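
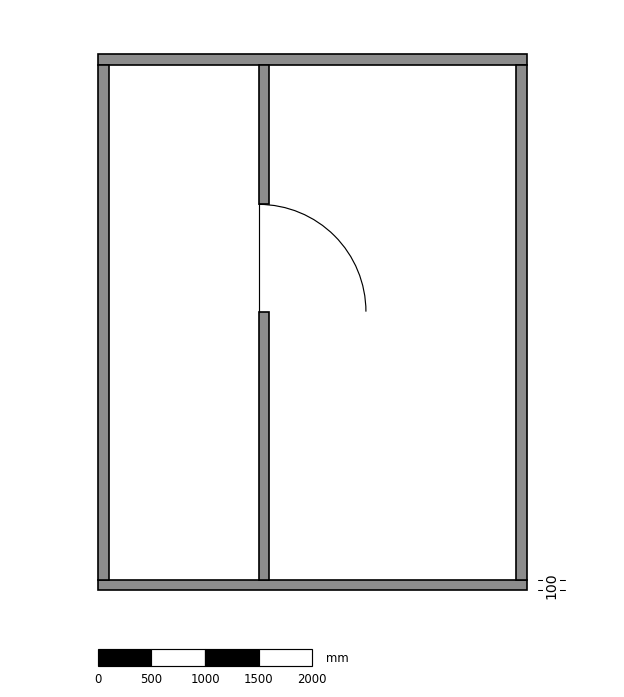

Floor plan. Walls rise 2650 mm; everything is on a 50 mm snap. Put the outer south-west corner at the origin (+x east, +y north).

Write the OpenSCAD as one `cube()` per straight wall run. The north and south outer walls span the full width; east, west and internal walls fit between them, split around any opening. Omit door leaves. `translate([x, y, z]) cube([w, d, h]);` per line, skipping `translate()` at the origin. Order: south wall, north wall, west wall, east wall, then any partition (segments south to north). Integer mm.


cube([4000, 100, 2650]);
translate([0, 4900, 0]) cube([4000, 100, 2650]);
translate([0, 100, 0]) cube([100, 4800, 2650]);
translate([3900, 100, 0]) cube([100, 4800, 2650]);
translate([1500, 100, 0]) cube([100, 2500, 2650]);
translate([1500, 3600, 0]) cube([100, 1300, 2650]);


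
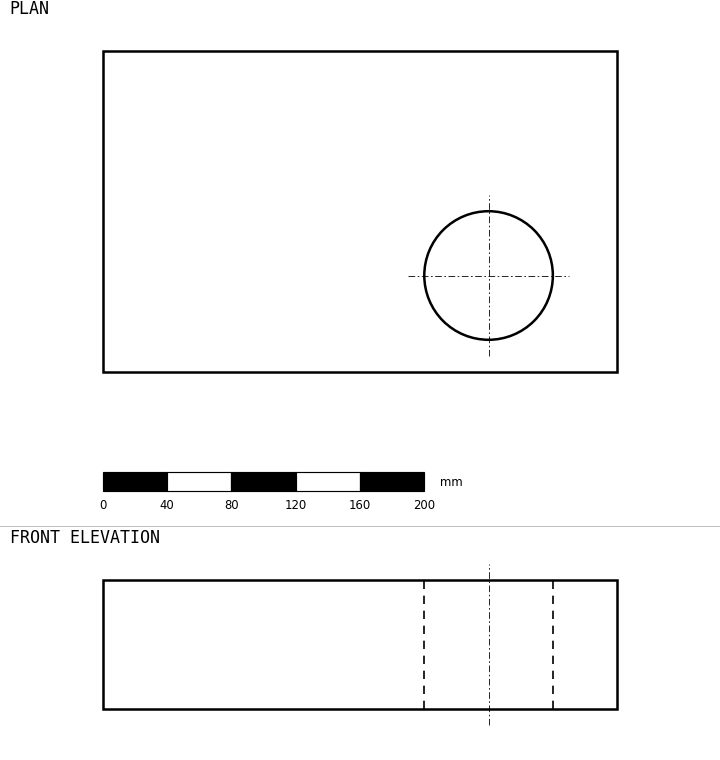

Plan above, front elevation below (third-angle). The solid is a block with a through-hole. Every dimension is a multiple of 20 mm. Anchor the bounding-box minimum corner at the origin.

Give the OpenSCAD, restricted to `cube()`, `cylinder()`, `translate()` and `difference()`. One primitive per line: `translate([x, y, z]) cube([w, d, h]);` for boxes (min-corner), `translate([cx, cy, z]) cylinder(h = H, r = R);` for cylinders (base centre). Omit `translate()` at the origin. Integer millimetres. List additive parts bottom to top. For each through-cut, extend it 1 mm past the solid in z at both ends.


difference() {
  cube([320, 200, 80]);
  translate([240, 60, -1]) cylinder(h = 82, r = 40);
}


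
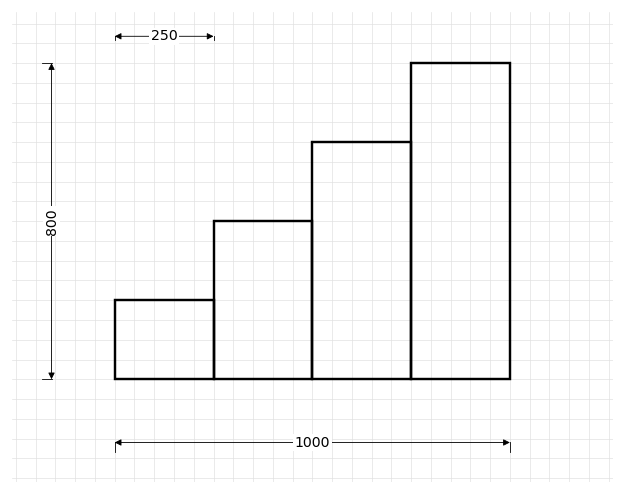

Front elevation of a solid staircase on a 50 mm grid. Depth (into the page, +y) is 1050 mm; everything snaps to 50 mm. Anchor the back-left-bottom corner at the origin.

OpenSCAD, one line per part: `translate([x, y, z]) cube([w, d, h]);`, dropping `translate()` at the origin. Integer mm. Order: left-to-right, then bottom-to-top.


cube([250, 1050, 200]);
translate([250, 0, 0]) cube([250, 1050, 400]);
translate([500, 0, 0]) cube([250, 1050, 600]);
translate([750, 0, 0]) cube([250, 1050, 800]);


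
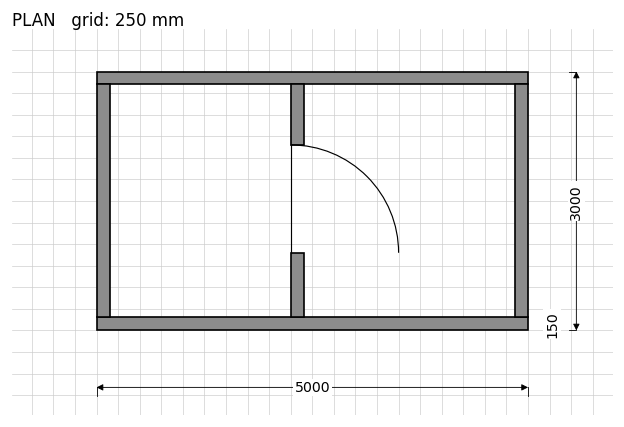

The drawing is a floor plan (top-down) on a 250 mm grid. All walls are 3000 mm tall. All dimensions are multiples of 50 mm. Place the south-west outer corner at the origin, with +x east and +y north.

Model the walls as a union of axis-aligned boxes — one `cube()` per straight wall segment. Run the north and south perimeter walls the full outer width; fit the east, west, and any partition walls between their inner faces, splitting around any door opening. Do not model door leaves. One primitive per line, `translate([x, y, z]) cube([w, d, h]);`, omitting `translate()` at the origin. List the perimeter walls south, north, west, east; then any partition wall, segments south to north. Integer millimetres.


cube([5000, 150, 3000]);
translate([0, 2850, 0]) cube([5000, 150, 3000]);
translate([0, 150, 0]) cube([150, 2700, 3000]);
translate([4850, 150, 0]) cube([150, 2700, 3000]);
translate([2250, 150, 0]) cube([150, 750, 3000]);
translate([2250, 2150, 0]) cube([150, 700, 3000]);


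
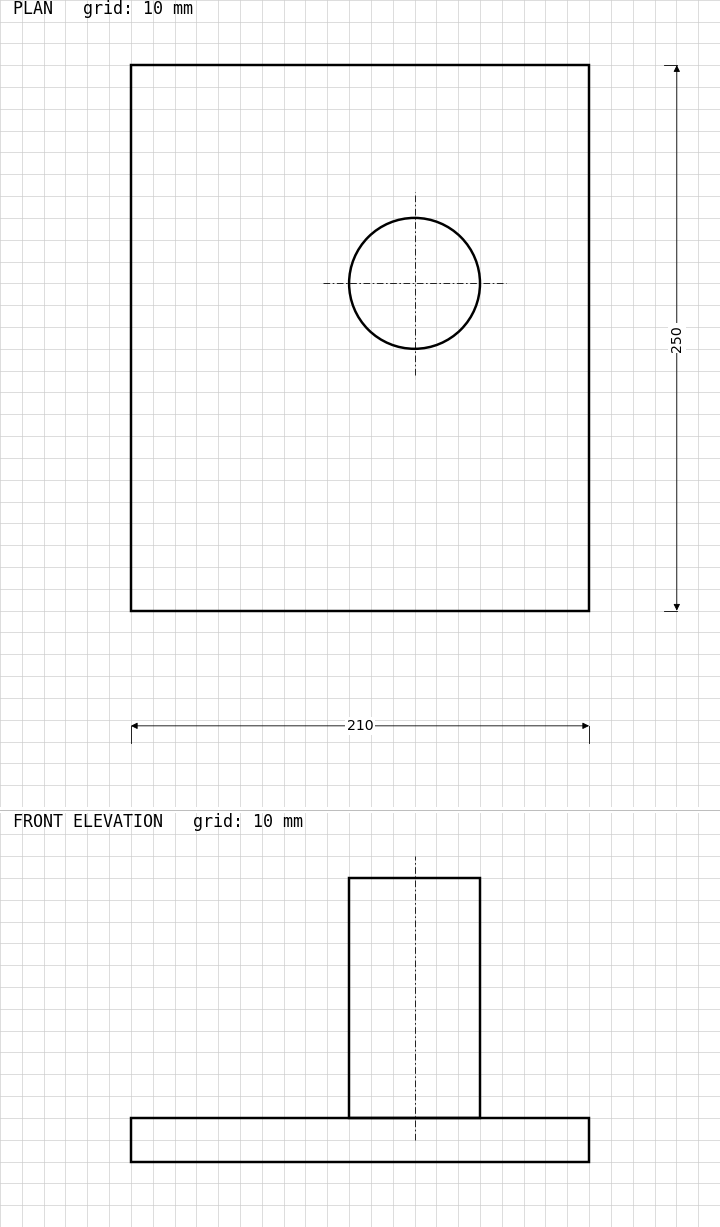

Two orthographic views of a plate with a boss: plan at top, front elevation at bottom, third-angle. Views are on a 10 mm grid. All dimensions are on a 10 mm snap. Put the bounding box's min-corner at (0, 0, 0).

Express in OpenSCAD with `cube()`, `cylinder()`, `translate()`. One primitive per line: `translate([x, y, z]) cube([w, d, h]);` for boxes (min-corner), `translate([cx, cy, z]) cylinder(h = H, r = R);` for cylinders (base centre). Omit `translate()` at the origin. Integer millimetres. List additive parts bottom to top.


cube([210, 250, 20]);
translate([130, 150, 20]) cylinder(h = 110, r = 30);


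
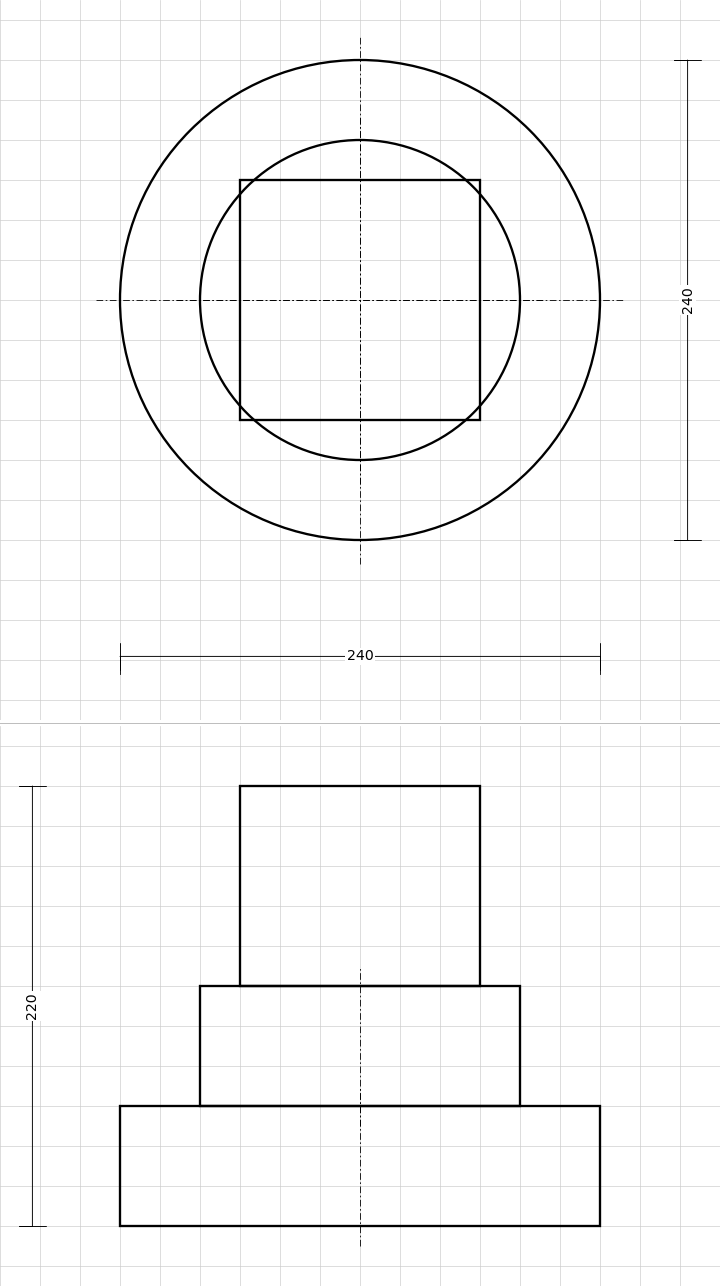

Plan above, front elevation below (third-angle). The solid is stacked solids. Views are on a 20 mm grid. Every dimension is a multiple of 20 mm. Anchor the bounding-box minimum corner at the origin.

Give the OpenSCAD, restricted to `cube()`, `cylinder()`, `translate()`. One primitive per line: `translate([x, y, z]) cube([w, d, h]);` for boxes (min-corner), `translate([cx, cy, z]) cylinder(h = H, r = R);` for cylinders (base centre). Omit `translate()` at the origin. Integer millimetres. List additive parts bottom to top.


translate([120, 120, 0]) cylinder(h = 60, r = 120);
translate([120, 120, 60]) cylinder(h = 60, r = 80);
translate([60, 60, 120]) cube([120, 120, 100]);


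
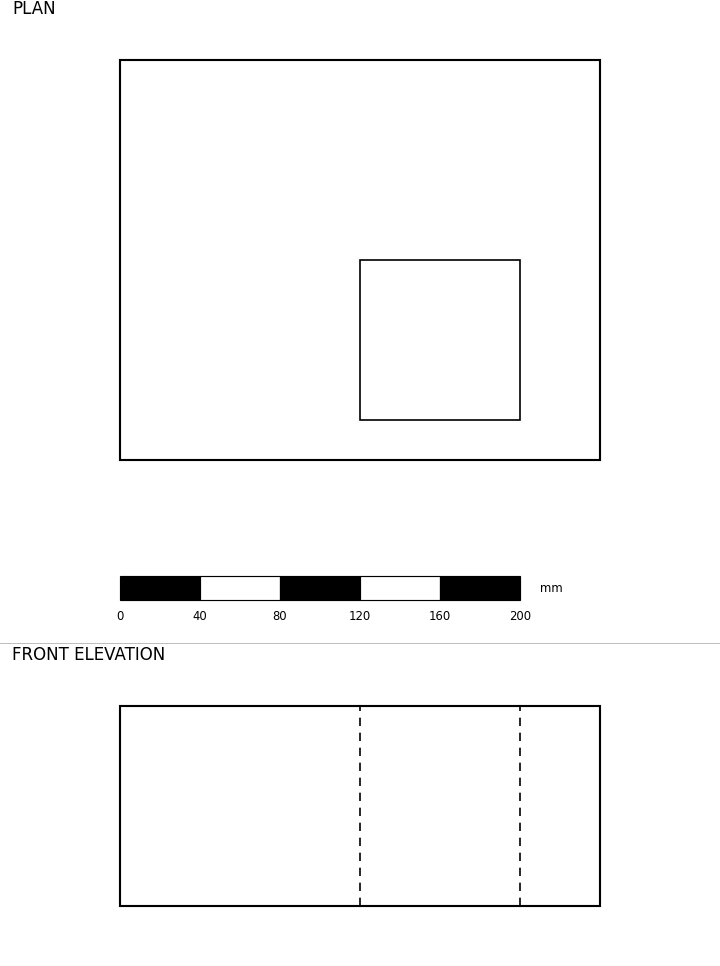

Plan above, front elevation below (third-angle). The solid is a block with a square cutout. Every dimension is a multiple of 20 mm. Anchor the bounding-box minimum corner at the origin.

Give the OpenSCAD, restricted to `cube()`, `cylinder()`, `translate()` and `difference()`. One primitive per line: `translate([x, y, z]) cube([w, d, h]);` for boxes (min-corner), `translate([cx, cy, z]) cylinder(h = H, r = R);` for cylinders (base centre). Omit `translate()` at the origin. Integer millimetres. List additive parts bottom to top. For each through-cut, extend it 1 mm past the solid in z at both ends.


difference() {
  cube([240, 200, 100]);
  translate([120, 20, -1]) cube([80, 80, 102]);
}


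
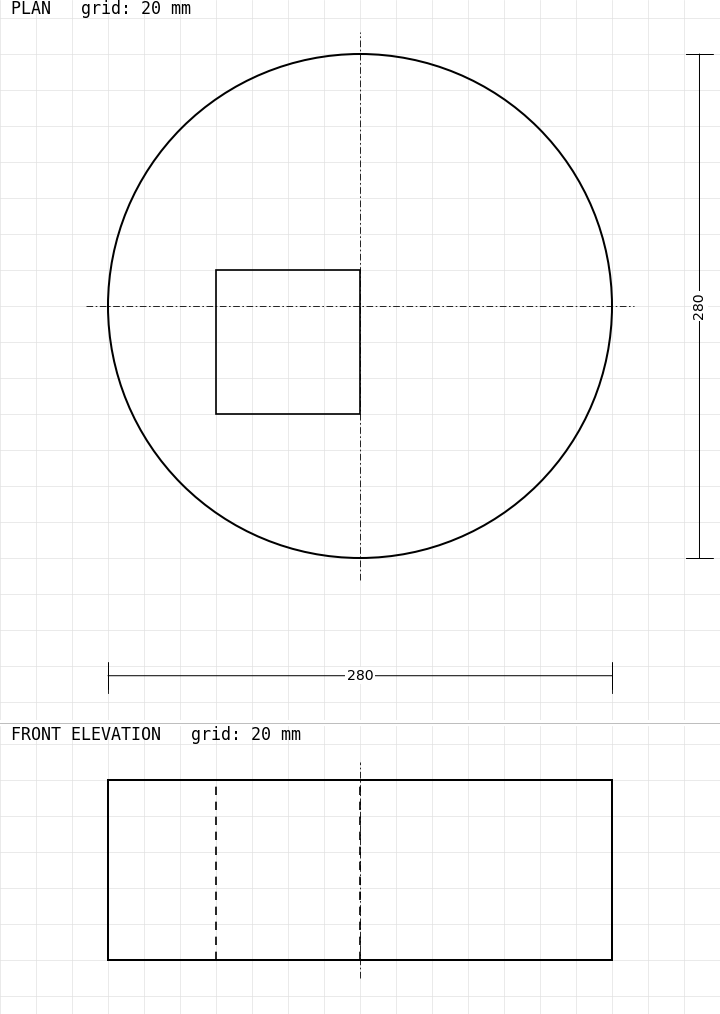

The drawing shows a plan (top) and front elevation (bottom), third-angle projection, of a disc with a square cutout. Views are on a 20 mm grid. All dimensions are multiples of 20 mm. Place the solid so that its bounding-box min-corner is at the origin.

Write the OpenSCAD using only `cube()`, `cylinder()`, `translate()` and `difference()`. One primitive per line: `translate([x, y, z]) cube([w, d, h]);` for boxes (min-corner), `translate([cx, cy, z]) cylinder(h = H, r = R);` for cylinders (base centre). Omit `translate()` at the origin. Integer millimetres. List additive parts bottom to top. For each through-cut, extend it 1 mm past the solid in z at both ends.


difference() {
  translate([140, 140, 0]) cylinder(h = 100, r = 140);
  translate([60, 80, -1]) cube([80, 80, 102]);
}


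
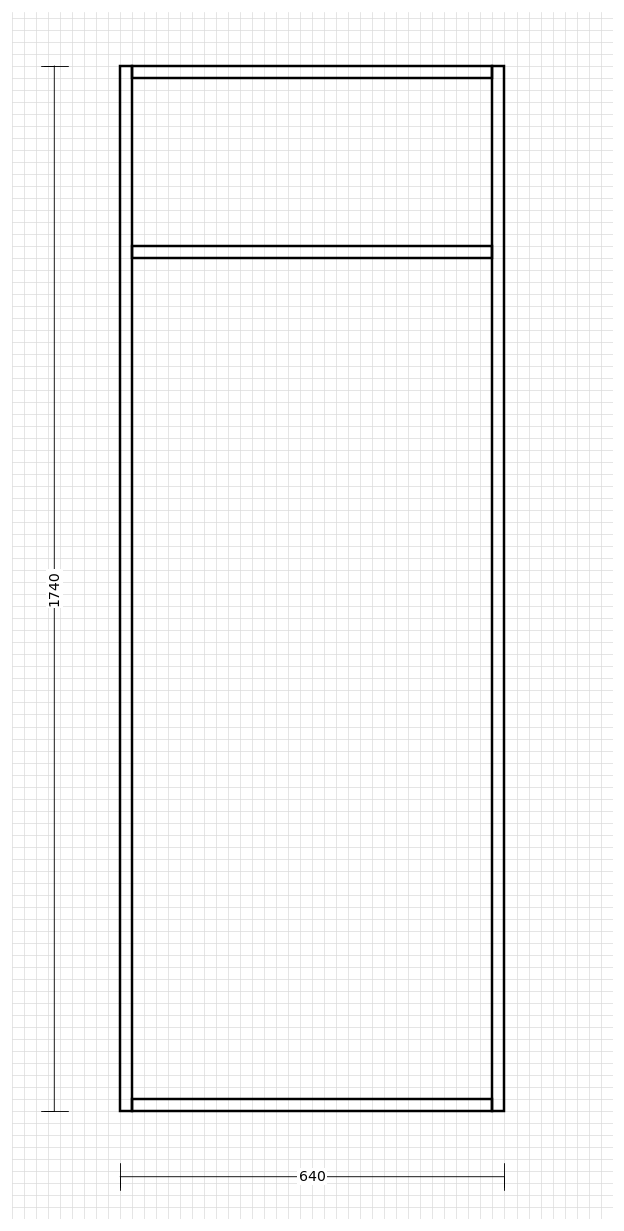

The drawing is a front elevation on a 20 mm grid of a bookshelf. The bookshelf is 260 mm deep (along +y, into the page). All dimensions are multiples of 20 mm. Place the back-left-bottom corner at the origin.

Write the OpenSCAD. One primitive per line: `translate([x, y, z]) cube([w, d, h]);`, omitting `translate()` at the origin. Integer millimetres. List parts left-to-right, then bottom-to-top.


cube([20, 260, 1740]);
translate([20, 0, 0]) cube([600, 260, 20]);
translate([20, 0, 1420]) cube([600, 260, 20]);
translate([20, 0, 1720]) cube([600, 260, 20]);
translate([620, 0, 0]) cube([20, 260, 1740]);


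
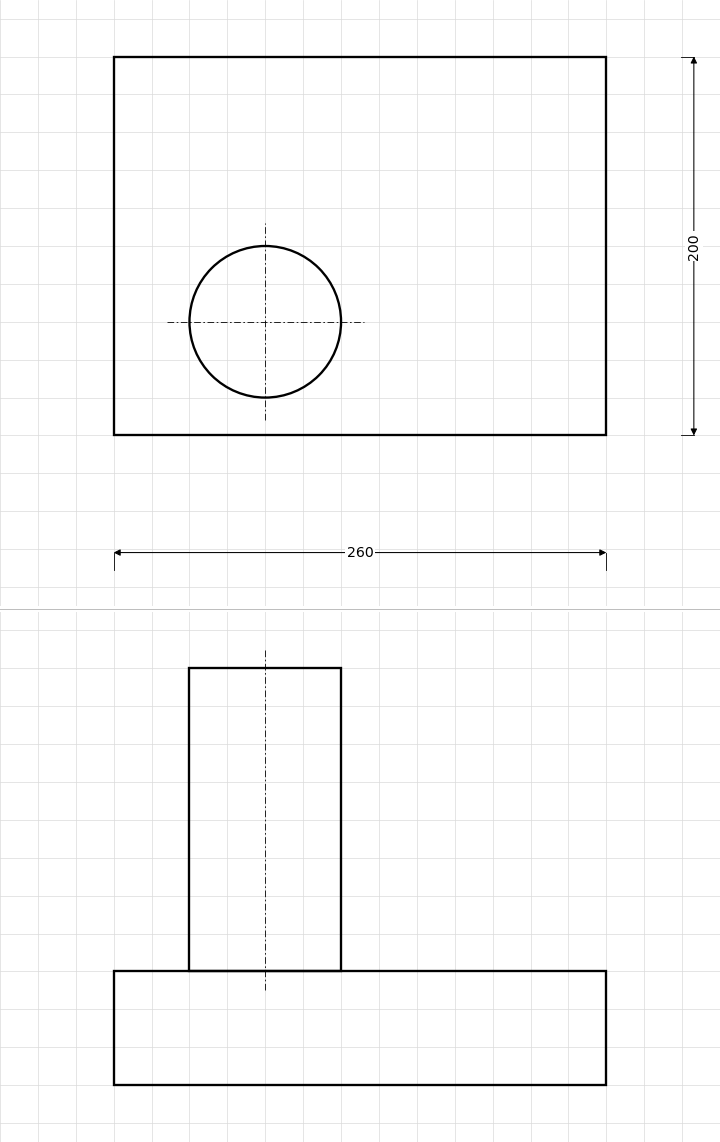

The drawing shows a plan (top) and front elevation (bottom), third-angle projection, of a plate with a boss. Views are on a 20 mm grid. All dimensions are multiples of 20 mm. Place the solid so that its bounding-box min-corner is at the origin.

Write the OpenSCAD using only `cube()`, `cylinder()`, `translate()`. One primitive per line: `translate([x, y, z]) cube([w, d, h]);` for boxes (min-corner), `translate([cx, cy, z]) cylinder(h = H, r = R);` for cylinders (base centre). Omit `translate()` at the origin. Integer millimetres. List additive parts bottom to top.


cube([260, 200, 60]);
translate([80, 60, 60]) cylinder(h = 160, r = 40);


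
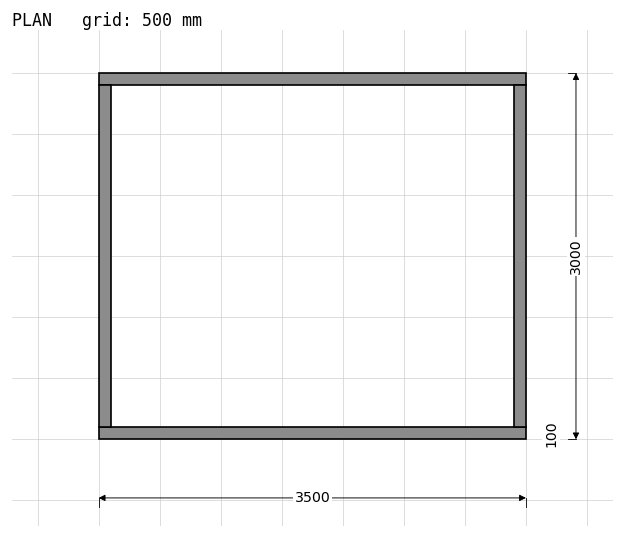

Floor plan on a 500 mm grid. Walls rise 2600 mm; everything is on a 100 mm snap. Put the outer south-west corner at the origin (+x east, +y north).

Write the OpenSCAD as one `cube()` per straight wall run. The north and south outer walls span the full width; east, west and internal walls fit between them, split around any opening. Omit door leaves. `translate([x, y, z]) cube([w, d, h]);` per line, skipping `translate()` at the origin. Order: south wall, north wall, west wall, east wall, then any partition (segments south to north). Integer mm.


cube([3500, 100, 2600]);
translate([0, 2900, 0]) cube([3500, 100, 2600]);
translate([0, 100, 0]) cube([100, 2800, 2600]);
translate([3400, 100, 0]) cube([100, 2800, 2600]);


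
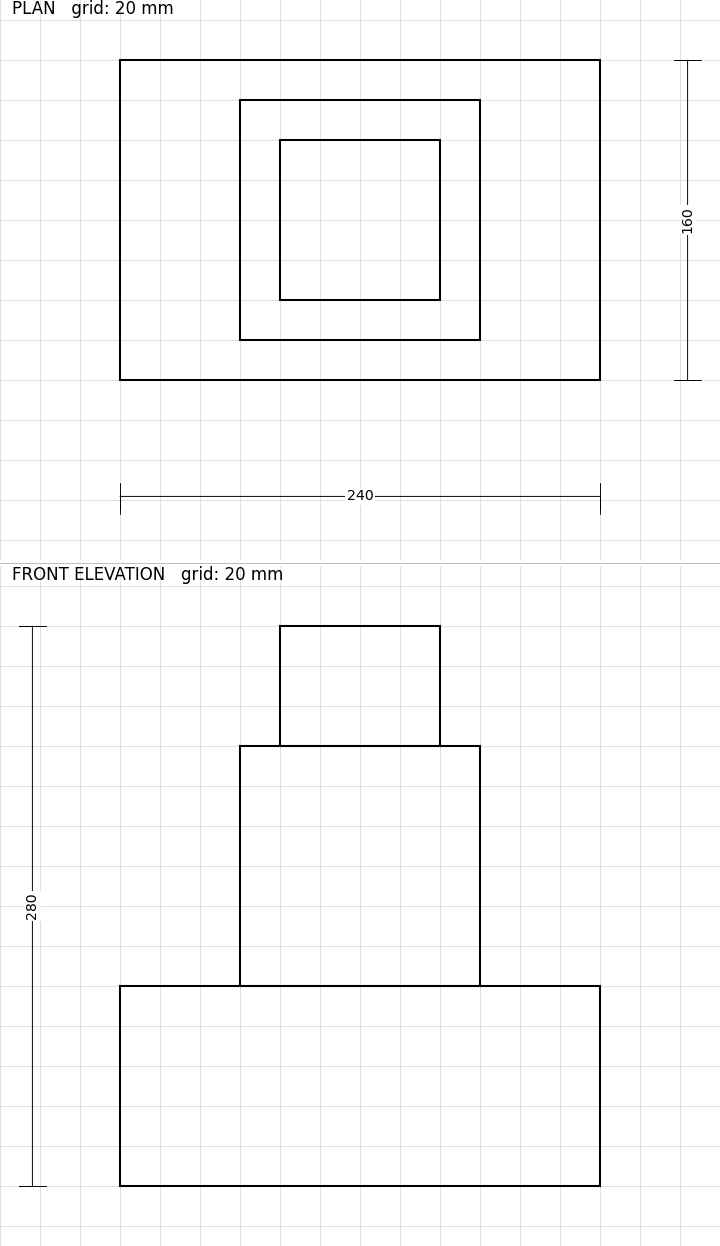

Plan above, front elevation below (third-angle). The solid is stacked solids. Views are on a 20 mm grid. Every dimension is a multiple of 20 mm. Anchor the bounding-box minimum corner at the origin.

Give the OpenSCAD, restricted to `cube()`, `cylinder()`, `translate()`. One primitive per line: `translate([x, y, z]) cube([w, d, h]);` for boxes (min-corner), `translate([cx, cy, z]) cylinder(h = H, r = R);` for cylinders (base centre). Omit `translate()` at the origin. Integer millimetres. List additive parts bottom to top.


cube([240, 160, 100]);
translate([60, 20, 100]) cube([120, 120, 120]);
translate([80, 40, 220]) cube([80, 80, 60]);


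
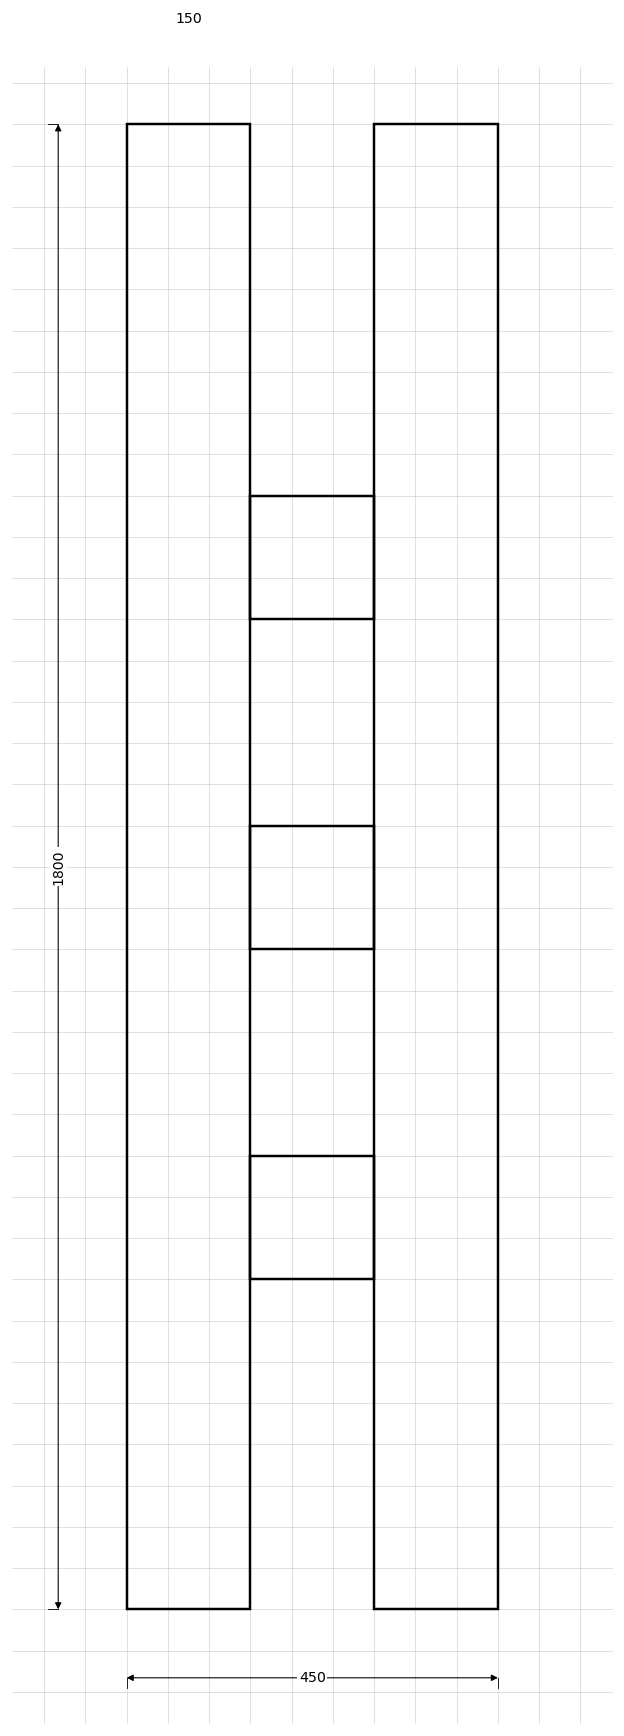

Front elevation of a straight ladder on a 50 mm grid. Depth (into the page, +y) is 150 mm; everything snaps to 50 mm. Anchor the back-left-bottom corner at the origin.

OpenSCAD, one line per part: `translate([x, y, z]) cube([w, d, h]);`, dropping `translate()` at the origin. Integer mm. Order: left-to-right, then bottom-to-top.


cube([150, 150, 1800]);
translate([150, 0, 400]) cube([150, 150, 150]);
translate([150, 0, 800]) cube([150, 150, 150]);
translate([150, 0, 1200]) cube([150, 150, 150]);
translate([300, 0, 0]) cube([150, 150, 1800]);


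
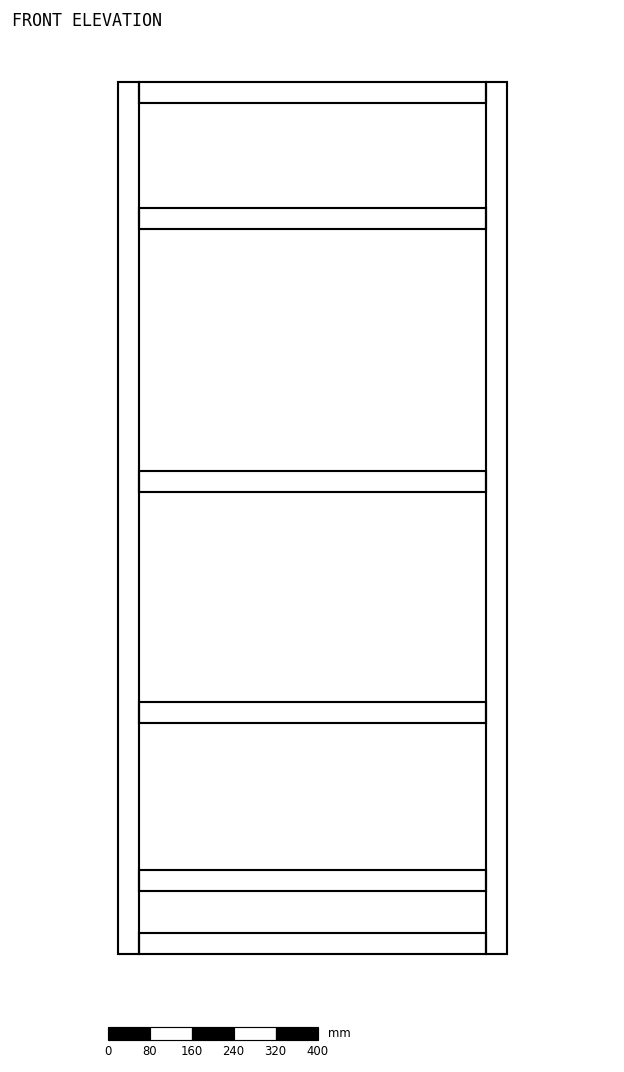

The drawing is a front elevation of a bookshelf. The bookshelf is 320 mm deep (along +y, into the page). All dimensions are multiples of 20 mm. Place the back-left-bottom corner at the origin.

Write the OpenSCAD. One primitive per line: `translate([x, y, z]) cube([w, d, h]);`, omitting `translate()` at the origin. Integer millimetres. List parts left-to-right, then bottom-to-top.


cube([40, 320, 1660]);
translate([40, 0, 0]) cube([660, 320, 40]);
translate([40, 0, 120]) cube([660, 320, 40]);
translate([40, 0, 440]) cube([660, 320, 40]);
translate([40, 0, 880]) cube([660, 320, 40]);
translate([40, 0, 1380]) cube([660, 320, 40]);
translate([40, 0, 1620]) cube([660, 320, 40]);
translate([700, 0, 0]) cube([40, 320, 1660]);


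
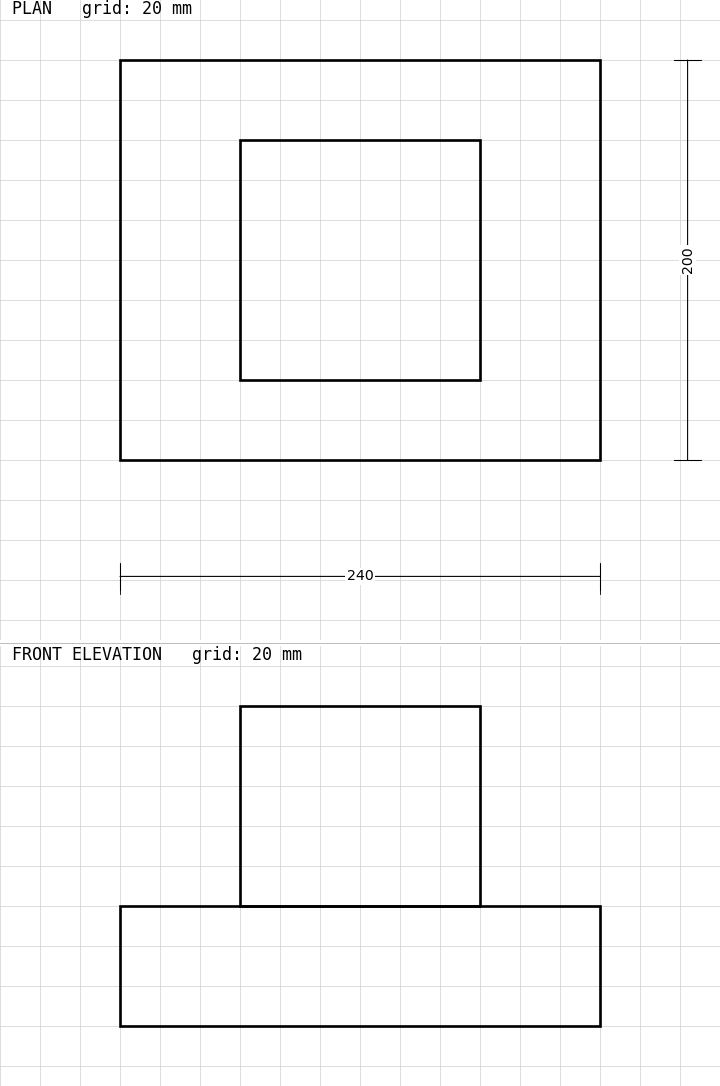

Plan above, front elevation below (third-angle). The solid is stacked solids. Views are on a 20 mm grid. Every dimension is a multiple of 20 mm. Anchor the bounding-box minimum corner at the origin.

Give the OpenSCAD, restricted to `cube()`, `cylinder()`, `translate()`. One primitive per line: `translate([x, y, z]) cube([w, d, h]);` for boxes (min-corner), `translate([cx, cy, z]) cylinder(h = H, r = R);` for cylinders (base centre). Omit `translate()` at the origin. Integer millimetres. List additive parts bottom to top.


cube([240, 200, 60]);
translate([60, 40, 60]) cube([120, 120, 100]);


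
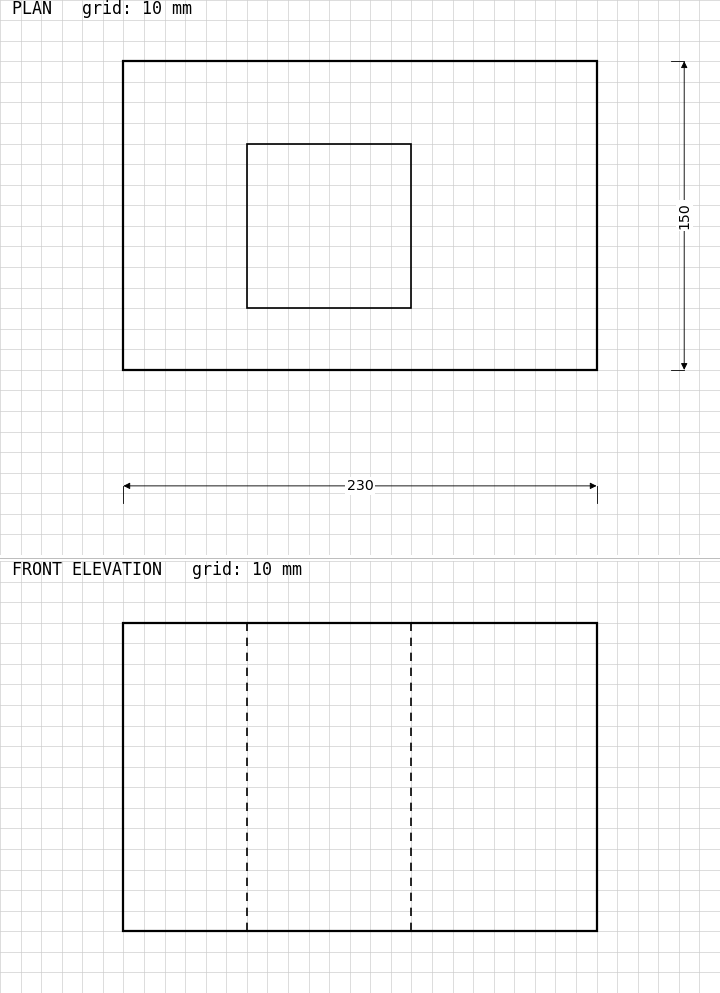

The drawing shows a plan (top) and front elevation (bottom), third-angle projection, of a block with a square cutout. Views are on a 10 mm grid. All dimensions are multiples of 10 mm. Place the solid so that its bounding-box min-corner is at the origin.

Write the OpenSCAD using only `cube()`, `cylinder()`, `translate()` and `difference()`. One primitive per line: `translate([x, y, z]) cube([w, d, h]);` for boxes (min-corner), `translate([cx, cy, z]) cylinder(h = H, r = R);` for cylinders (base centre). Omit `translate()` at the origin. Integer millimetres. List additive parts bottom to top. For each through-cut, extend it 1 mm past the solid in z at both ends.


difference() {
  cube([230, 150, 150]);
  translate([60, 30, -1]) cube([80, 80, 152]);
}


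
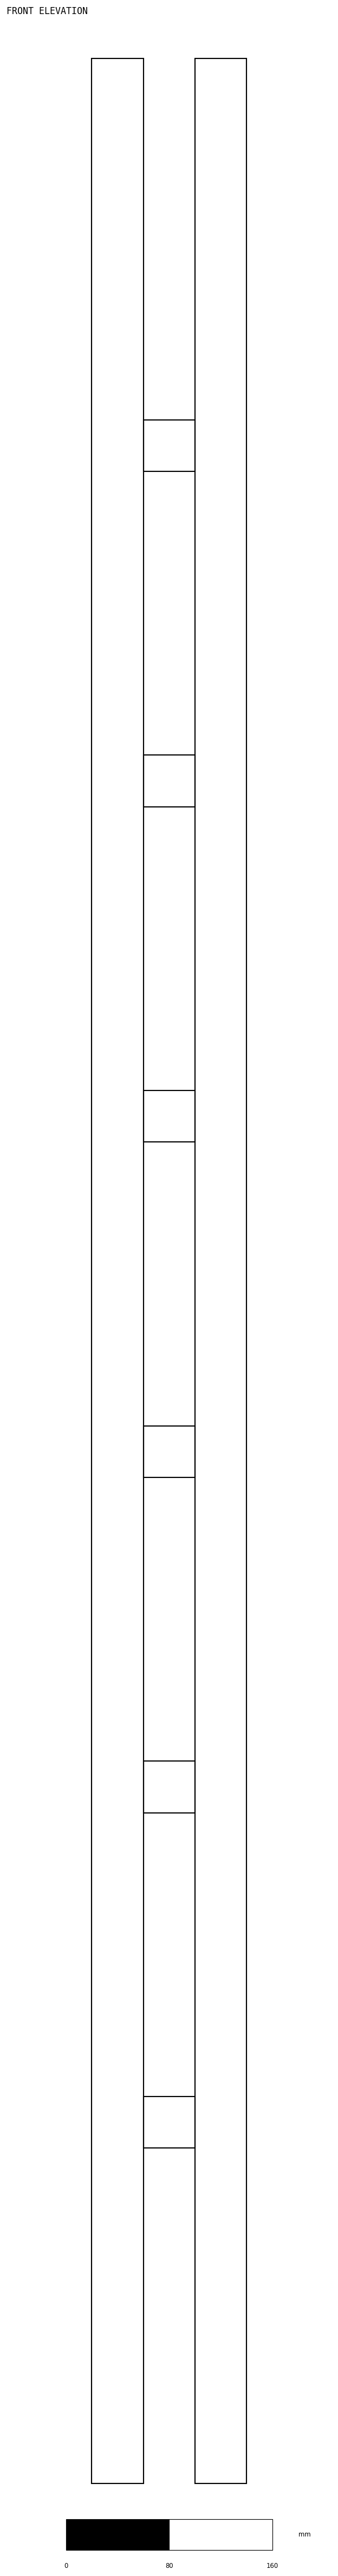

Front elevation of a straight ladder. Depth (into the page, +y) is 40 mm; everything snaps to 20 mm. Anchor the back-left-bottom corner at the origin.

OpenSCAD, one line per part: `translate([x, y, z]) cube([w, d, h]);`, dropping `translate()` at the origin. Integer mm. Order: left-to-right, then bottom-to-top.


cube([40, 40, 1880]);
translate([40, 0, 260]) cube([40, 40, 40]);
translate([40, 0, 520]) cube([40, 40, 40]);
translate([40, 0, 780]) cube([40, 40, 40]);
translate([40, 0, 1040]) cube([40, 40, 40]);
translate([40, 0, 1300]) cube([40, 40, 40]);
translate([40, 0, 1560]) cube([40, 40, 40]);
translate([80, 0, 0]) cube([40, 40, 1880]);


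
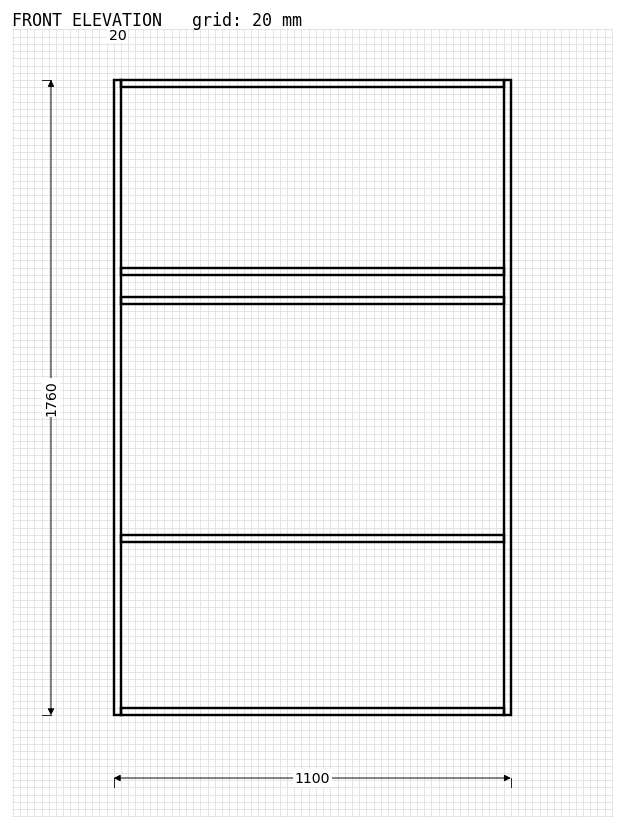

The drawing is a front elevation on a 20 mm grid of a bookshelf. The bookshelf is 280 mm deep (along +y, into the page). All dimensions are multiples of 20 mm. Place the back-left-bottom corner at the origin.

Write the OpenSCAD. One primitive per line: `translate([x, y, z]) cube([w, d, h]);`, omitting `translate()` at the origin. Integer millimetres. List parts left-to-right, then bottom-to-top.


cube([20, 280, 1760]);
translate([20, 0, 0]) cube([1060, 280, 20]);
translate([20, 0, 480]) cube([1060, 280, 20]);
translate([20, 0, 1140]) cube([1060, 280, 20]);
translate([20, 0, 1220]) cube([1060, 280, 20]);
translate([20, 0, 1740]) cube([1060, 280, 20]);
translate([1080, 0, 0]) cube([20, 280, 1760]);


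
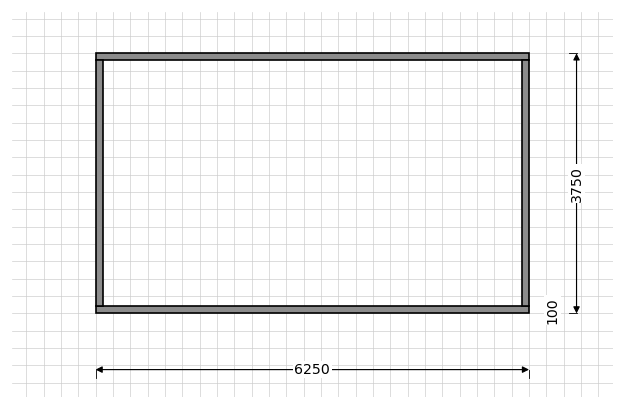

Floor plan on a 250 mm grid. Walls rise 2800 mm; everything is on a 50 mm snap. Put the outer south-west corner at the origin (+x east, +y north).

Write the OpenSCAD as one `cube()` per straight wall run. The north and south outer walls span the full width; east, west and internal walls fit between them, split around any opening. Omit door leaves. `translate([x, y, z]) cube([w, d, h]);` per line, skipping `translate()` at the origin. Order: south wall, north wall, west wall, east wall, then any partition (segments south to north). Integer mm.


cube([6250, 100, 2800]);
translate([0, 3650, 0]) cube([6250, 100, 2800]);
translate([0, 100, 0]) cube([100, 3550, 2800]);
translate([6150, 100, 0]) cube([100, 3550, 2800]);


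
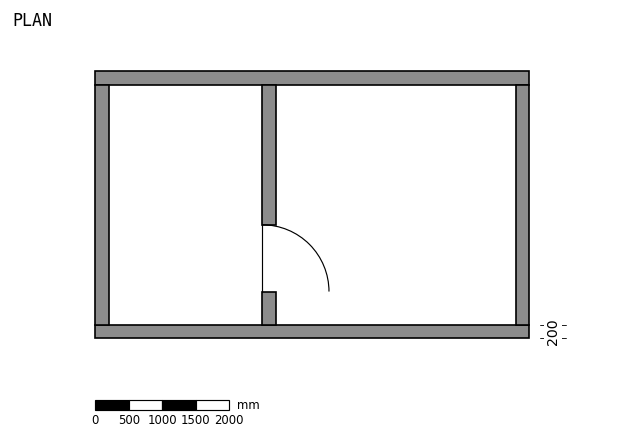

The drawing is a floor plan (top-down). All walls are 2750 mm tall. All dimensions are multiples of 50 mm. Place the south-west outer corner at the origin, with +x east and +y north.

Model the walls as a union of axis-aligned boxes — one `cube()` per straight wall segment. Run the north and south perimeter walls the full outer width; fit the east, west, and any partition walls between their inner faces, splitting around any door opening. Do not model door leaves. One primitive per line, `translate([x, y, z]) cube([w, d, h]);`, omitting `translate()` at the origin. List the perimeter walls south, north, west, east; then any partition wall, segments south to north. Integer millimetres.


cube([6500, 200, 2750]);
translate([0, 3800, 0]) cube([6500, 200, 2750]);
translate([0, 200, 0]) cube([200, 3600, 2750]);
translate([6300, 200, 0]) cube([200, 3600, 2750]);
translate([2500, 200, 0]) cube([200, 500, 2750]);
translate([2500, 1700, 0]) cube([200, 2100, 2750]);


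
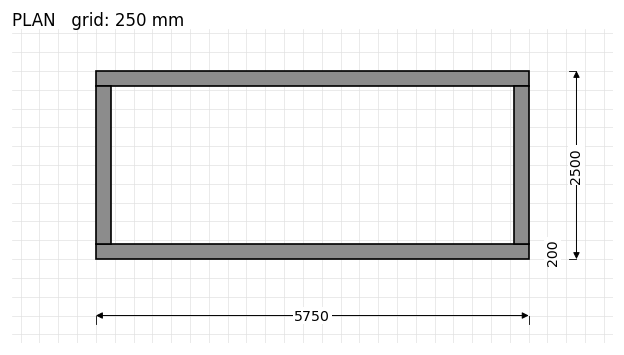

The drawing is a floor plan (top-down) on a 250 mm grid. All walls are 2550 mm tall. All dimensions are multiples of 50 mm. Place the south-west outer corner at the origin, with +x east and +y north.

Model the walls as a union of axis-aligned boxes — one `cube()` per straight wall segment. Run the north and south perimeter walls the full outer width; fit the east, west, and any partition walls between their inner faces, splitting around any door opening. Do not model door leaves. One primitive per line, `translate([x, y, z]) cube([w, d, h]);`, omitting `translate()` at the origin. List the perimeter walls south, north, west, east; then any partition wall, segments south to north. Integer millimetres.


cube([5750, 200, 2550]);
translate([0, 2300, 0]) cube([5750, 200, 2550]);
translate([0, 200, 0]) cube([200, 2100, 2550]);
translate([5550, 200, 0]) cube([200, 2100, 2550]);


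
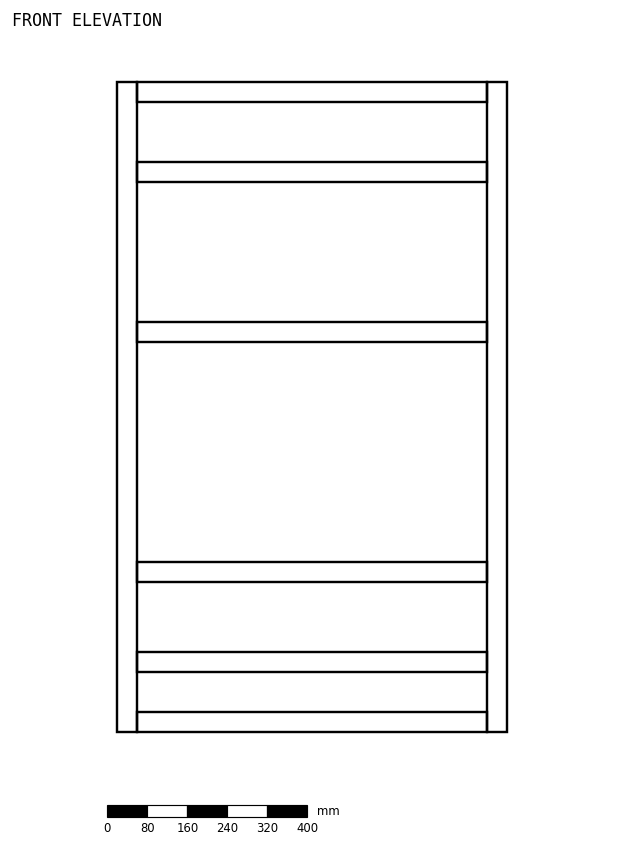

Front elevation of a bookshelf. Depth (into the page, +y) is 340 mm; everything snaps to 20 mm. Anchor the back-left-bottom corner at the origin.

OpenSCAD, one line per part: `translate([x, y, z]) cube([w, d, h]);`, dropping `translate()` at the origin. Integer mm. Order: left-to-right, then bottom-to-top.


cube([40, 340, 1300]);
translate([40, 0, 0]) cube([700, 340, 40]);
translate([40, 0, 120]) cube([700, 340, 40]);
translate([40, 0, 300]) cube([700, 340, 40]);
translate([40, 0, 780]) cube([700, 340, 40]);
translate([40, 0, 1100]) cube([700, 340, 40]);
translate([40, 0, 1260]) cube([700, 340, 40]);
translate([740, 0, 0]) cube([40, 340, 1300]);


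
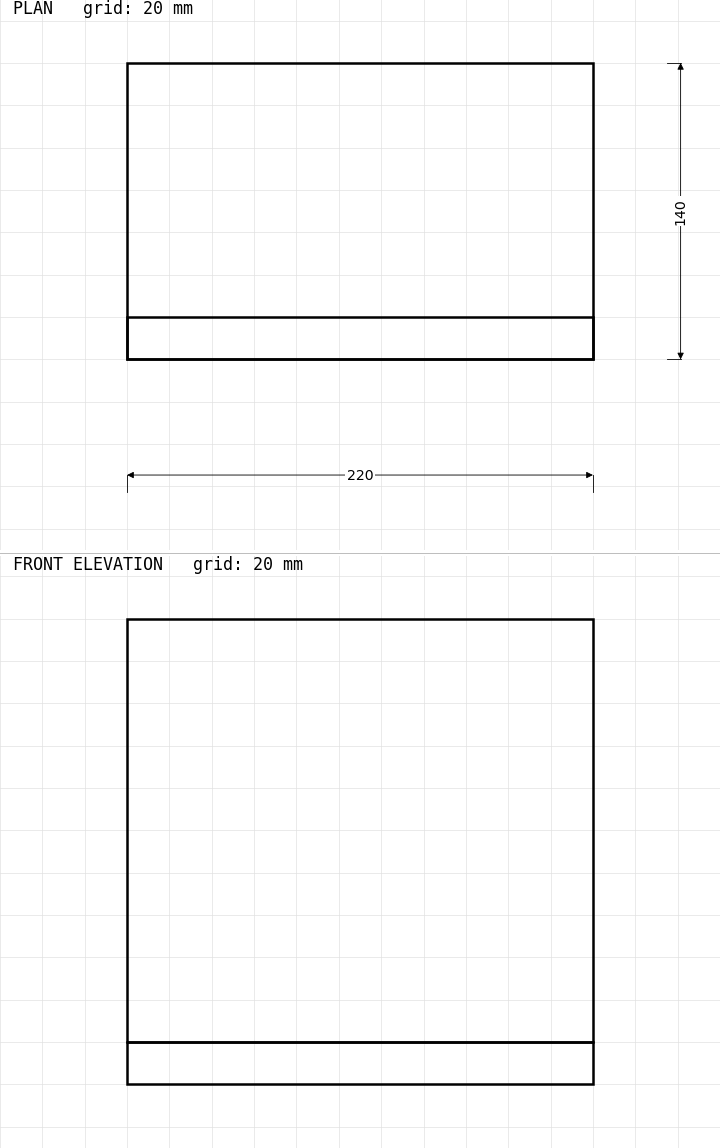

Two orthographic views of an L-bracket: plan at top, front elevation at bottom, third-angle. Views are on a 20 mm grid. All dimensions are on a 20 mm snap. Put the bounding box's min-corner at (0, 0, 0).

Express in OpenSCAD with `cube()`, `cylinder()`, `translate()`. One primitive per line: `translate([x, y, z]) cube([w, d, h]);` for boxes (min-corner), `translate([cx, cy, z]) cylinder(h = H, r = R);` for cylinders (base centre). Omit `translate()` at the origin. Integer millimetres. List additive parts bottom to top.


cube([220, 140, 20]);
translate([0, 0, 20]) cube([220, 20, 200]);


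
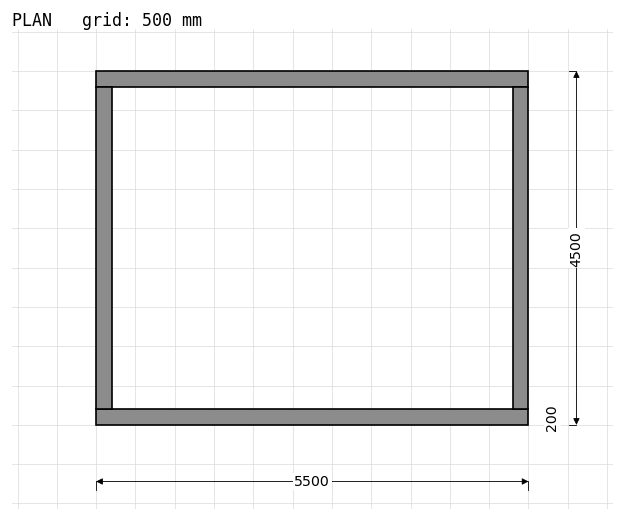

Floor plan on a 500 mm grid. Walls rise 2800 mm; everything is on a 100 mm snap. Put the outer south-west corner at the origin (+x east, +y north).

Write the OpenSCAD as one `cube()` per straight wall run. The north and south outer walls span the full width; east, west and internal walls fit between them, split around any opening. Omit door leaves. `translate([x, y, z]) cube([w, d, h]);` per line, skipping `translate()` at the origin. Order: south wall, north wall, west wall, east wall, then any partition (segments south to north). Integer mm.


cube([5500, 200, 2800]);
translate([0, 4300, 0]) cube([5500, 200, 2800]);
translate([0, 200, 0]) cube([200, 4100, 2800]);
translate([5300, 200, 0]) cube([200, 4100, 2800]);


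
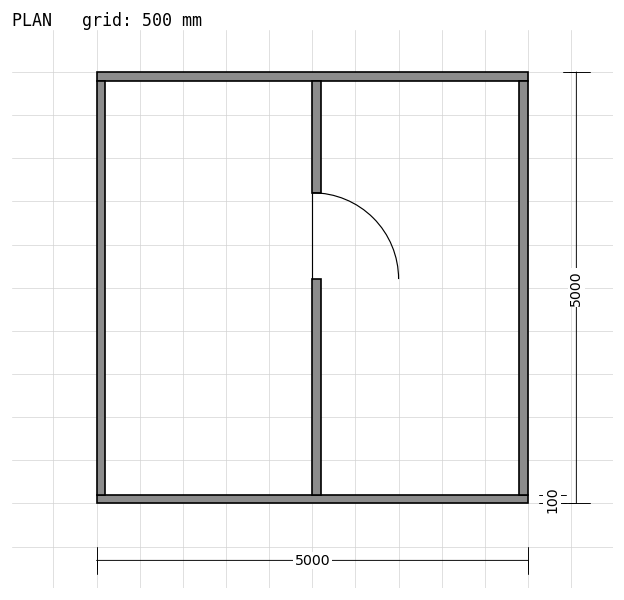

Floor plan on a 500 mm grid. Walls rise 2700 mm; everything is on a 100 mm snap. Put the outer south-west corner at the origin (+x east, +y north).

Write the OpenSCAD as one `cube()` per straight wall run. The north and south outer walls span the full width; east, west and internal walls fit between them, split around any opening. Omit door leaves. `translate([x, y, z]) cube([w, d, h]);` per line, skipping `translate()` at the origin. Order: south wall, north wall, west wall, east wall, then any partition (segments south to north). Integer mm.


cube([5000, 100, 2700]);
translate([0, 4900, 0]) cube([5000, 100, 2700]);
translate([0, 100, 0]) cube([100, 4800, 2700]);
translate([4900, 100, 0]) cube([100, 4800, 2700]);
translate([2500, 100, 0]) cube([100, 2500, 2700]);
translate([2500, 3600, 0]) cube([100, 1300, 2700]);


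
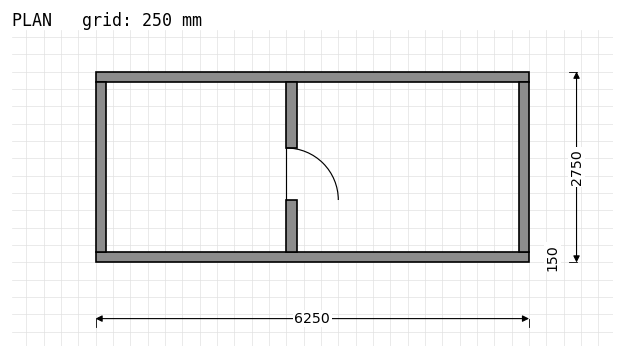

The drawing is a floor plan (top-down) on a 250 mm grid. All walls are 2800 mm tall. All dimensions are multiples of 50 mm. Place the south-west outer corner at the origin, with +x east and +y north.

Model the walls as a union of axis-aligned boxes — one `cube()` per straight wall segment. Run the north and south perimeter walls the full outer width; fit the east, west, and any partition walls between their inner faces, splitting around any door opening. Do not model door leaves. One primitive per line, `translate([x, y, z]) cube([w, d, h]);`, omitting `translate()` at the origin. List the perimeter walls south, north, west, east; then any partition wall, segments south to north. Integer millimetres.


cube([6250, 150, 2800]);
translate([0, 2600, 0]) cube([6250, 150, 2800]);
translate([0, 150, 0]) cube([150, 2450, 2800]);
translate([6100, 150, 0]) cube([150, 2450, 2800]);
translate([2750, 150, 0]) cube([150, 750, 2800]);
translate([2750, 1650, 0]) cube([150, 950, 2800]);


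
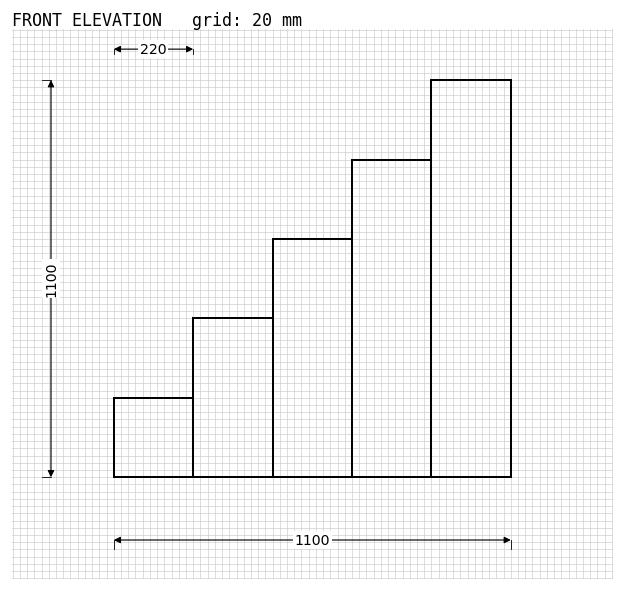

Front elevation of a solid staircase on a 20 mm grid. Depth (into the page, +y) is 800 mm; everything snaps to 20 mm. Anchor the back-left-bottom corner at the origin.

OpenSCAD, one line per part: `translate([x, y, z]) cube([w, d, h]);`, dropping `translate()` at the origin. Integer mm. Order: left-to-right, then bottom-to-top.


cube([220, 800, 220]);
translate([220, 0, 0]) cube([220, 800, 440]);
translate([440, 0, 0]) cube([220, 800, 660]);
translate([660, 0, 0]) cube([220, 800, 880]);
translate([880, 0, 0]) cube([220, 800, 1100]);


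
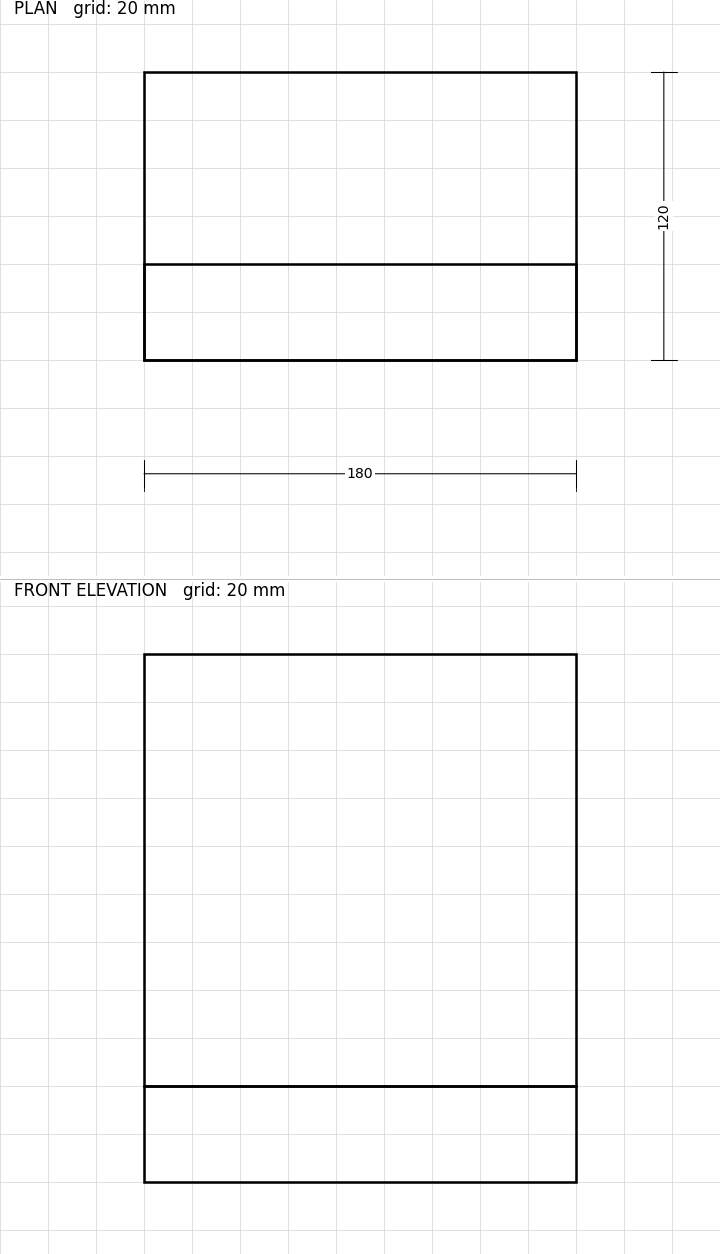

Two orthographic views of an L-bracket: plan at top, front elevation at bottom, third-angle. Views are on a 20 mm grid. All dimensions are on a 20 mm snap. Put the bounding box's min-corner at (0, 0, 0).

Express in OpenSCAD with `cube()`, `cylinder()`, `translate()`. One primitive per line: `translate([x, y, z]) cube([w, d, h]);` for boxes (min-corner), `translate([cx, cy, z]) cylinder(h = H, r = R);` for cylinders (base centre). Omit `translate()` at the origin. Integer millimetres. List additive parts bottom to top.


cube([180, 120, 40]);
translate([0, 0, 40]) cube([180, 40, 180]);


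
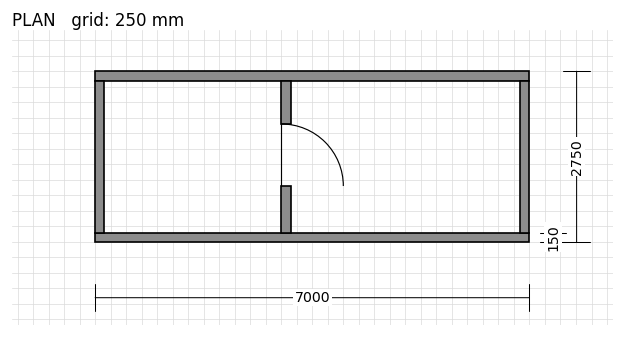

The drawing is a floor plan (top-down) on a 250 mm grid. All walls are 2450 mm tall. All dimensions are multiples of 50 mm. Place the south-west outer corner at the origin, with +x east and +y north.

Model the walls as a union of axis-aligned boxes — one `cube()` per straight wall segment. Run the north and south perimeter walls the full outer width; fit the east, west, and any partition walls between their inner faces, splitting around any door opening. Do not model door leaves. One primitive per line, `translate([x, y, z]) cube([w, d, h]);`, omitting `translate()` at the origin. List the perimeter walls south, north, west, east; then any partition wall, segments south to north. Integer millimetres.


cube([7000, 150, 2450]);
translate([0, 2600, 0]) cube([7000, 150, 2450]);
translate([0, 150, 0]) cube([150, 2450, 2450]);
translate([6850, 150, 0]) cube([150, 2450, 2450]);
translate([3000, 150, 0]) cube([150, 750, 2450]);
translate([3000, 1900, 0]) cube([150, 700, 2450]);


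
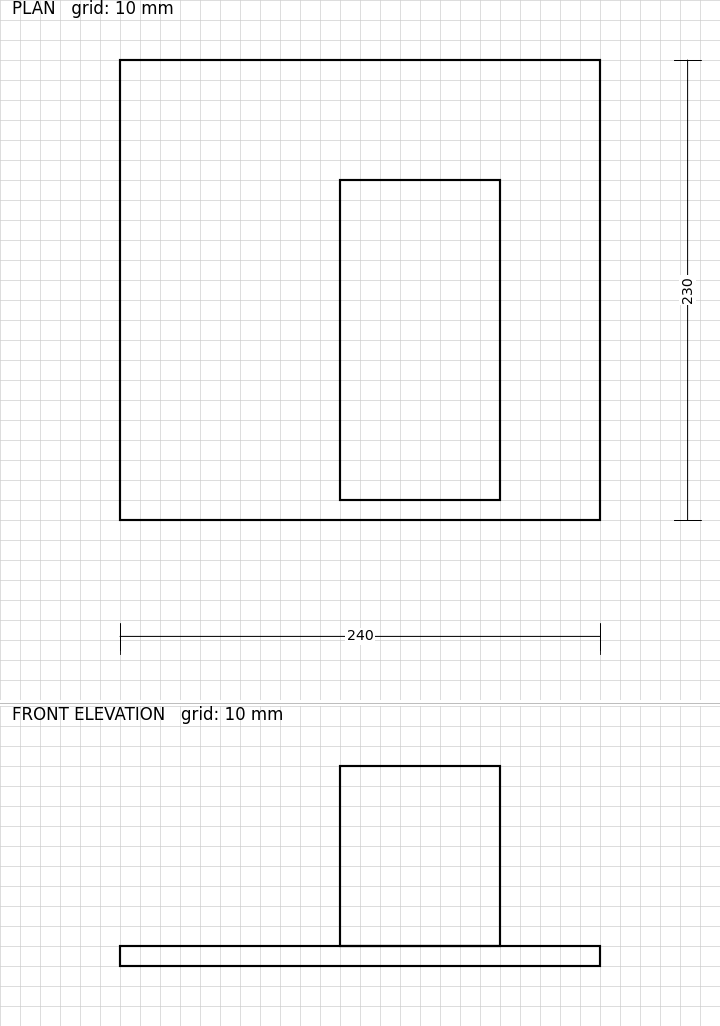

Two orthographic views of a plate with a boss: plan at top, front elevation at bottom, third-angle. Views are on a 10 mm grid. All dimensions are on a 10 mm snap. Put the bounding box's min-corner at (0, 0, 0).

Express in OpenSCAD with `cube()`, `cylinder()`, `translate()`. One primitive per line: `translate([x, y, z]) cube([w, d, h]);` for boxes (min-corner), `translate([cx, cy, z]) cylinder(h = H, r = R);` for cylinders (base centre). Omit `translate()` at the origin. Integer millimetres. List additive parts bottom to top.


cube([240, 230, 10]);
translate([110, 10, 10]) cube([80, 160, 90]);


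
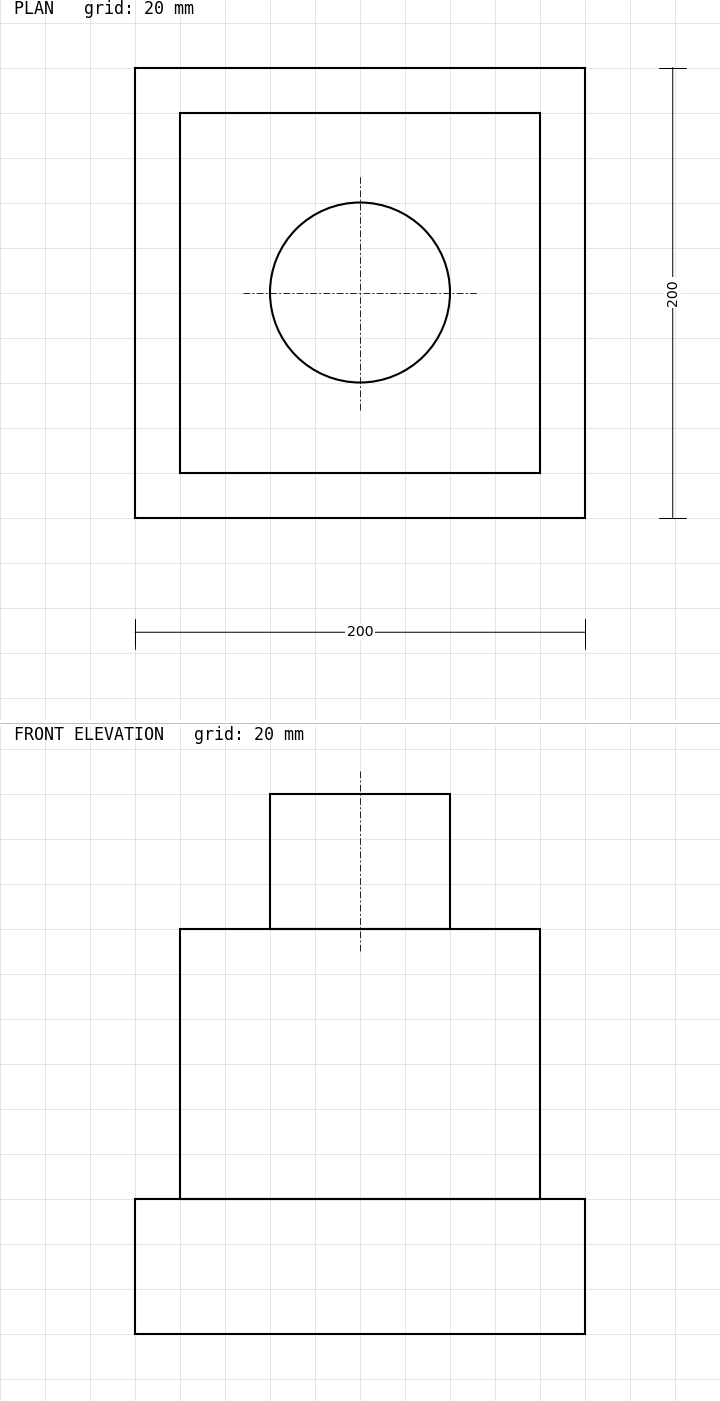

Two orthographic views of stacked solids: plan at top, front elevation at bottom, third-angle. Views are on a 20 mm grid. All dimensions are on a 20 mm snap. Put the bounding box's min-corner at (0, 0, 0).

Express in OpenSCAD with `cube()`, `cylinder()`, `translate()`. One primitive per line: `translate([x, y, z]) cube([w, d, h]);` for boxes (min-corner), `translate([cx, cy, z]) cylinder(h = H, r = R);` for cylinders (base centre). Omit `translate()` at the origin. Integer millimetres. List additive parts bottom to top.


cube([200, 200, 60]);
translate([20, 20, 60]) cube([160, 160, 120]);
translate([100, 100, 180]) cylinder(h = 60, r = 40);


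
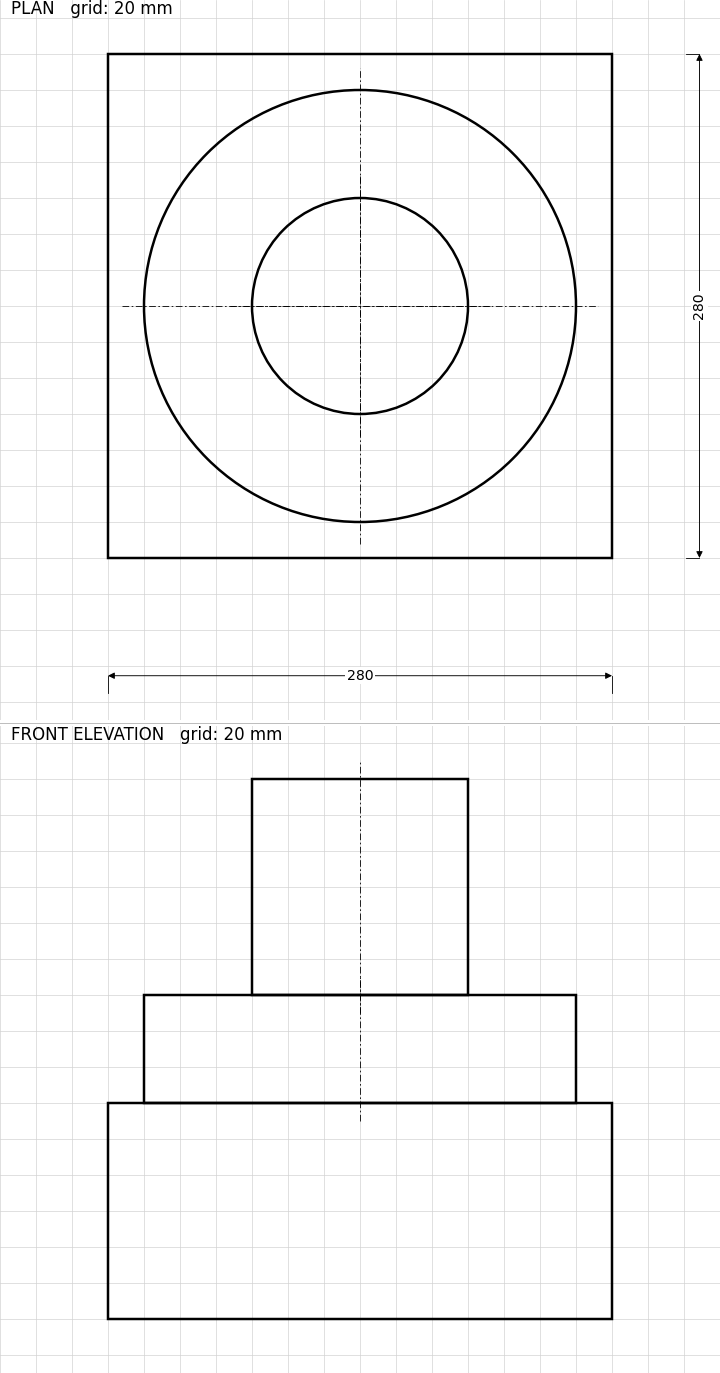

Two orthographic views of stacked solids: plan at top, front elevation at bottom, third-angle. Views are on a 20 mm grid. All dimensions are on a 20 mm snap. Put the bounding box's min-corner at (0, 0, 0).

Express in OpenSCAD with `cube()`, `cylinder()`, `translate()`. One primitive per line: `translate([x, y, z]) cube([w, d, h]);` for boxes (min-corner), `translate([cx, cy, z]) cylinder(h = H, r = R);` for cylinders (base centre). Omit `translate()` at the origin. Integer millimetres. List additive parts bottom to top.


cube([280, 280, 120]);
translate([140, 140, 120]) cylinder(h = 60, r = 120);
translate([140, 140, 180]) cylinder(h = 120, r = 60);


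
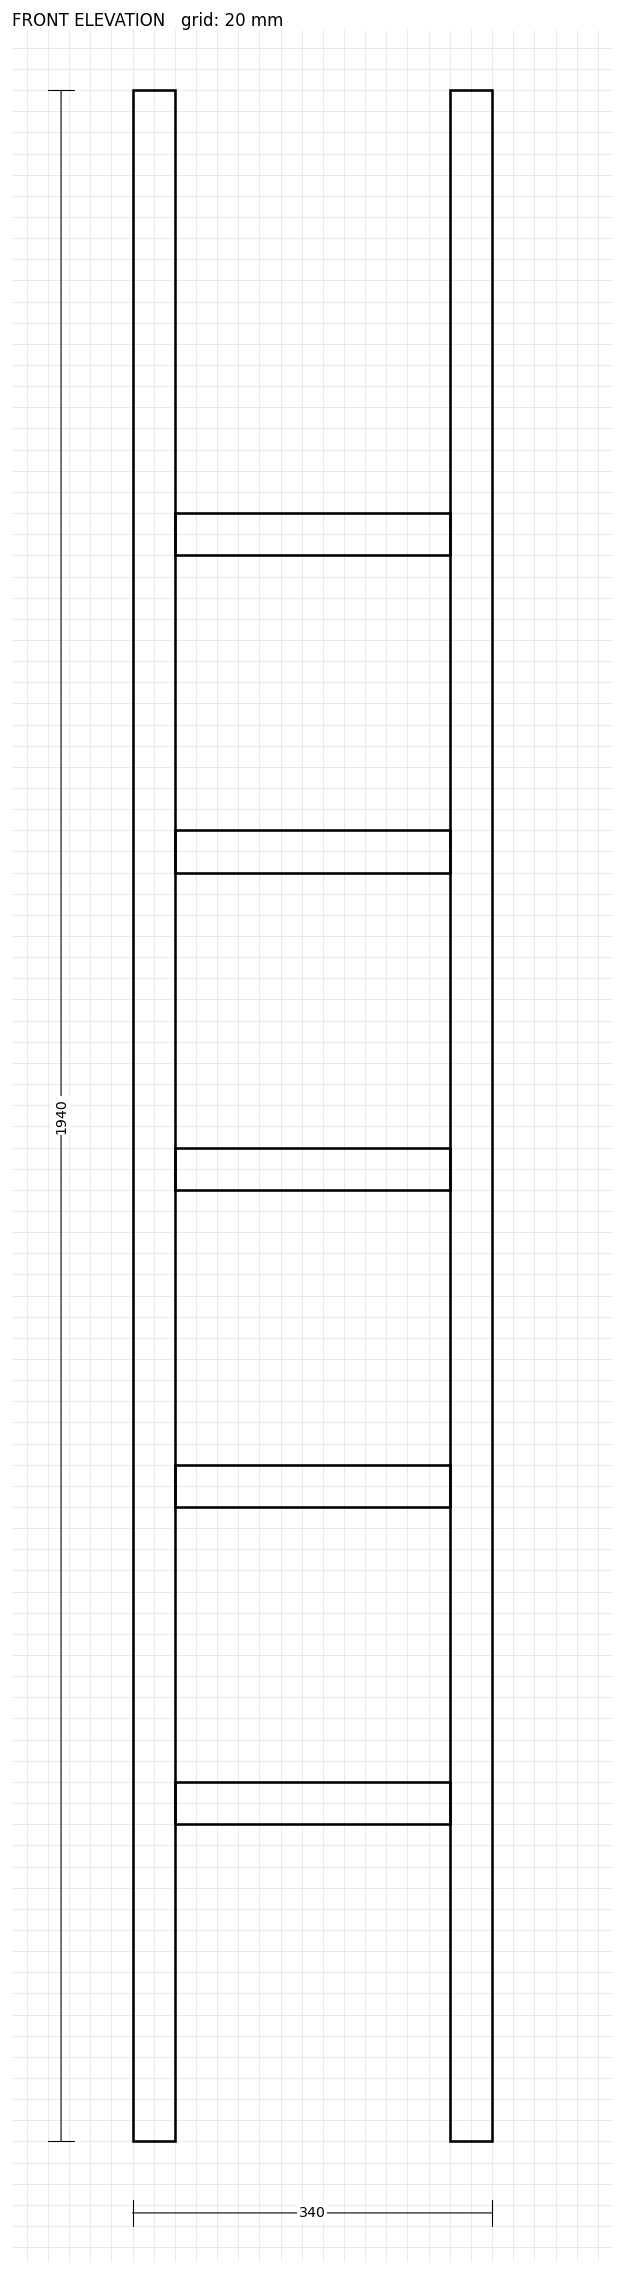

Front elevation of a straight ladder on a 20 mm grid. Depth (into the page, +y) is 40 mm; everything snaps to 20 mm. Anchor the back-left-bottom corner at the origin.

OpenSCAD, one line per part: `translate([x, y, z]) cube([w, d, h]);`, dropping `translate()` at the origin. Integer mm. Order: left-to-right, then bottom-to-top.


cube([40, 40, 1940]);
translate([40, 0, 300]) cube([260, 40, 40]);
translate([40, 0, 600]) cube([260, 40, 40]);
translate([40, 0, 900]) cube([260, 40, 40]);
translate([40, 0, 1200]) cube([260, 40, 40]);
translate([40, 0, 1500]) cube([260, 40, 40]);
translate([300, 0, 0]) cube([40, 40, 1940]);


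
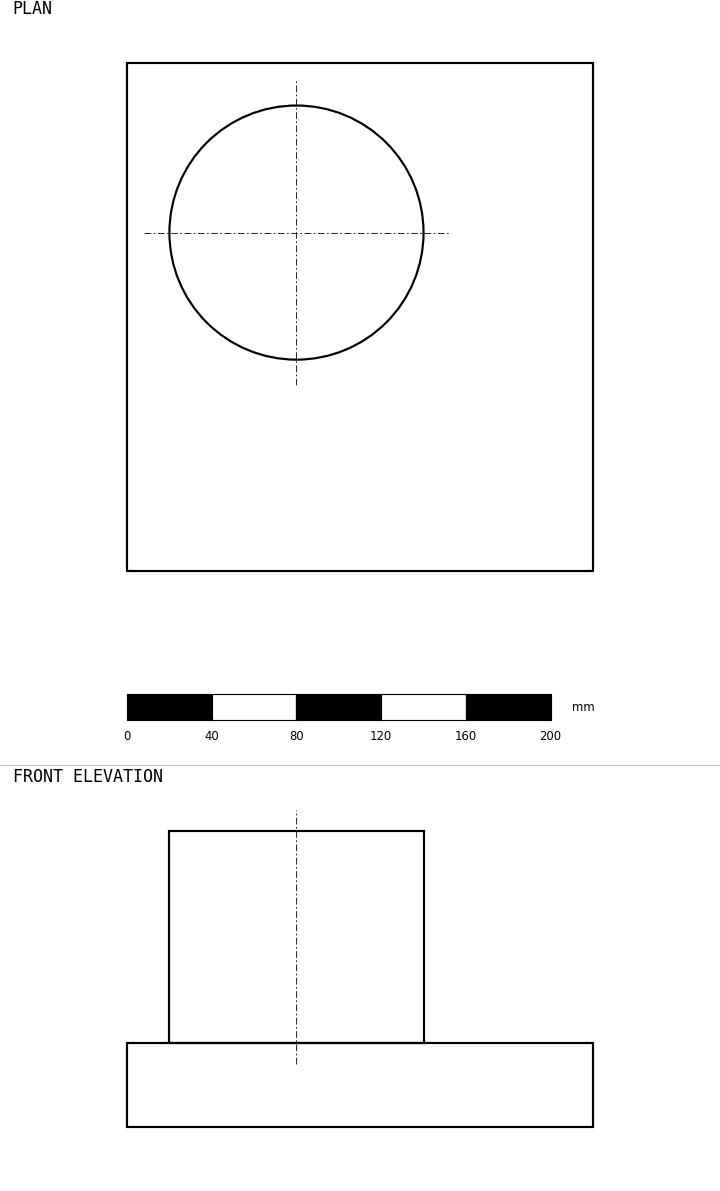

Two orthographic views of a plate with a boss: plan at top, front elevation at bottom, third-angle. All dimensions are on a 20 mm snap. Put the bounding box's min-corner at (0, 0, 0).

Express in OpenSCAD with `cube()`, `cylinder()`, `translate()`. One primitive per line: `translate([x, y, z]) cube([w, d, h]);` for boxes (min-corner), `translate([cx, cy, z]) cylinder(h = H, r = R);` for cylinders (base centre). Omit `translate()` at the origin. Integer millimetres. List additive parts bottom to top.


cube([220, 240, 40]);
translate([80, 160, 40]) cylinder(h = 100, r = 60);


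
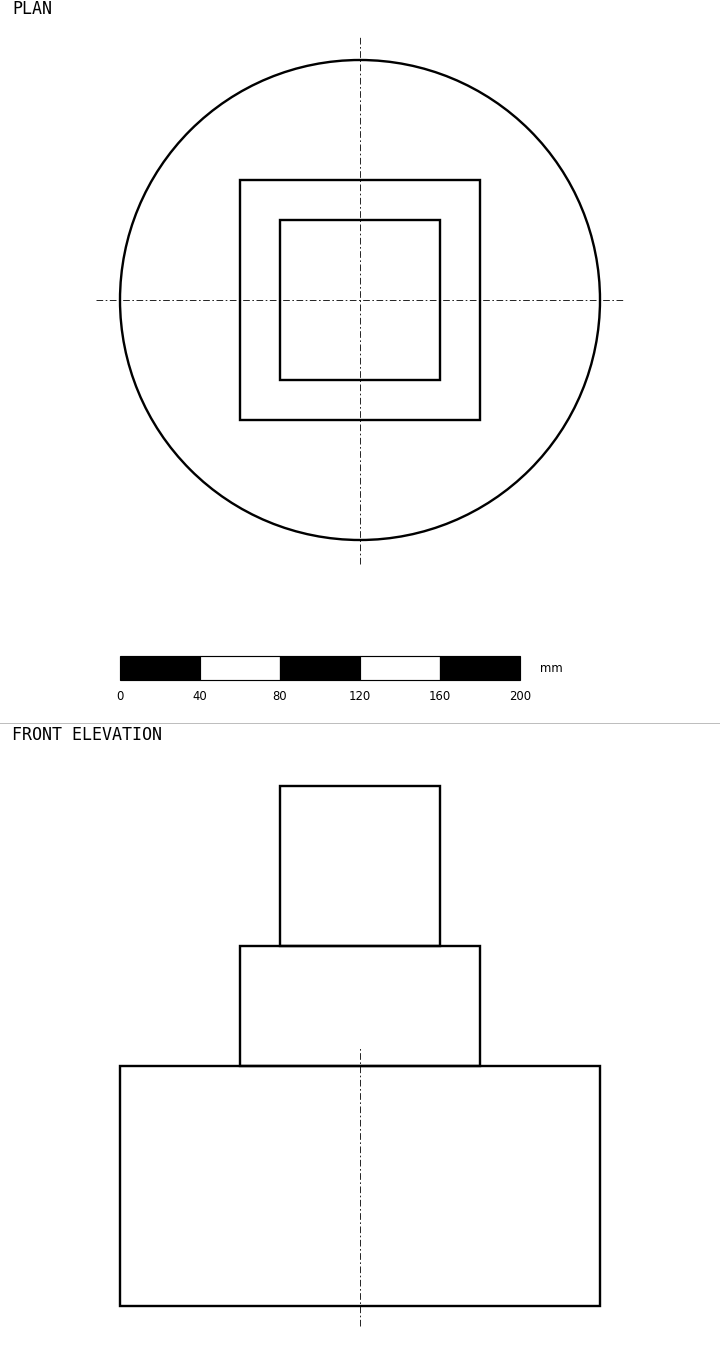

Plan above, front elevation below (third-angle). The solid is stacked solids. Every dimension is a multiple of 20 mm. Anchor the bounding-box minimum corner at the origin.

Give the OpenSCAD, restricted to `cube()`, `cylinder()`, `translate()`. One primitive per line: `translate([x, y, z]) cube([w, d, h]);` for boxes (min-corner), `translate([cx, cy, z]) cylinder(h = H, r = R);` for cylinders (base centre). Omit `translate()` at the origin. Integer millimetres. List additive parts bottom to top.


translate([120, 120, 0]) cylinder(h = 120, r = 120);
translate([60, 60, 120]) cube([120, 120, 60]);
translate([80, 80, 180]) cube([80, 80, 80]);
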